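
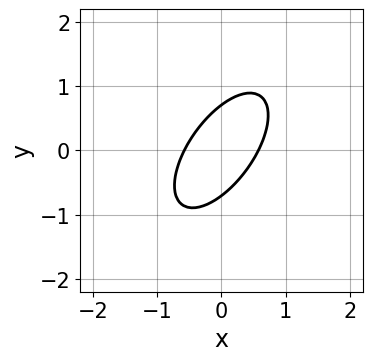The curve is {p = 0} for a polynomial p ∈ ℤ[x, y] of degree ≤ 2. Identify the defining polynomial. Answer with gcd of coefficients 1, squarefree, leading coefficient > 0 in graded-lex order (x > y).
3*x^2 - 3*x*y + 2*y^2 - 1

The degree is 2 — a generic line meets the curve in up to 2 points.
The integer polynomial consistent with all of this is the stated p.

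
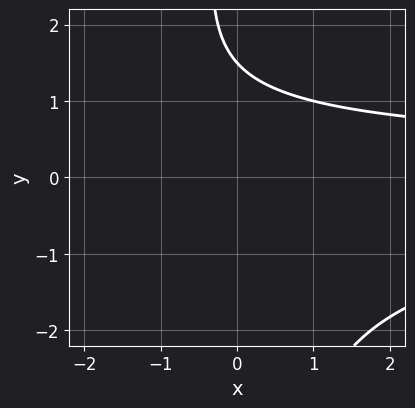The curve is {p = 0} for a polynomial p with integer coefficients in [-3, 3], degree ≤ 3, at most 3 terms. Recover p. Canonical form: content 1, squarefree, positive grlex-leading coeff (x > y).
x*y^2 + 2*y - 3

(a) The degree is 3 — a generic line meets the curve in up to 3 points.
(b) From the axis intercepts and sections: no x-intercept at any integer in the box.
(c) Fitting integer coefficients to these (and the overall shape) gives p.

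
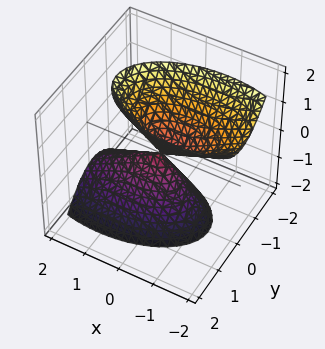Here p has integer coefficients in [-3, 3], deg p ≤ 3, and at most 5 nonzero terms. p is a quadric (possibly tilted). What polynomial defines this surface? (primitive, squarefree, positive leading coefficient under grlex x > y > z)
x^2 + x*z + 3*y^2 - z^2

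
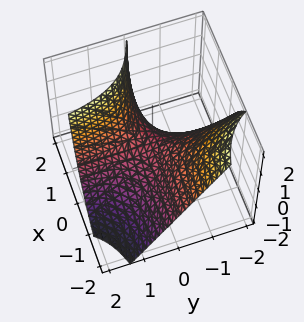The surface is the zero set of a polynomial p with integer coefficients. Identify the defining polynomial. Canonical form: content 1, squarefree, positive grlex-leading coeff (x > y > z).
3*x*y + x*z - 2*z

(a) deg p = 2.
(b) Checking where it meets the axes: the visible y-axis segment lies entirely on the surface; every point of the x-axis in the box is on the surface.
(c) Together with the visible shape, these determine p as stated.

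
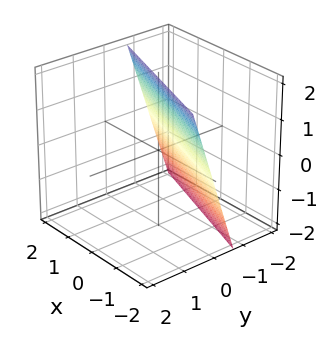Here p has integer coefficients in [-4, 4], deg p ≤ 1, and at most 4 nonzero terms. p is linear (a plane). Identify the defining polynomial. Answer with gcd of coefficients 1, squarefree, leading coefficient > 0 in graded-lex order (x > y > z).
x + 3*y - z + 2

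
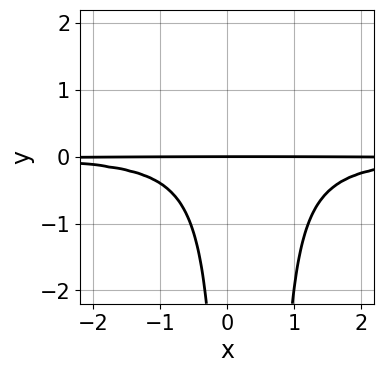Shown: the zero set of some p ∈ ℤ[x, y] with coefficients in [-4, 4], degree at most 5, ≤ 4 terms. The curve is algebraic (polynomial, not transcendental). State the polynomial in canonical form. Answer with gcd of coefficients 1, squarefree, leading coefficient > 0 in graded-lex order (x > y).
3*x^2*y^2 - 2*x*y^2 + 2*y

First, the degree is 4 — the shape is more complex than any degree-3 curve.
Then, from the visible intercepts: one y-axis crossing is at y = 0; every point of the x-axis in the box is on the curve.
Finally, solving for integer coefficients yields p as stated.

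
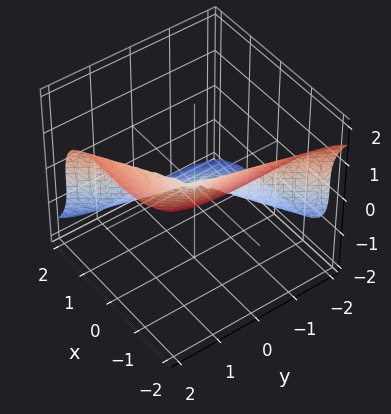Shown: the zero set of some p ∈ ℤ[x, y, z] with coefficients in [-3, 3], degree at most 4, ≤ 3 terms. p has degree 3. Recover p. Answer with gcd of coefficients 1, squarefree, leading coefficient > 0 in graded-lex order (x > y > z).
First, the degree is 3 — a generic line meets the surface in up to 3 points.
Next, observable constraints: it crosses the y-axis at the gridline y = 0; one z-axis crossing is at z = 0; it crosses the x-axis at the gridline x = 0.
Finally, these observations pin down the coefficients.

2*x^3 - y^3 + 3*z^3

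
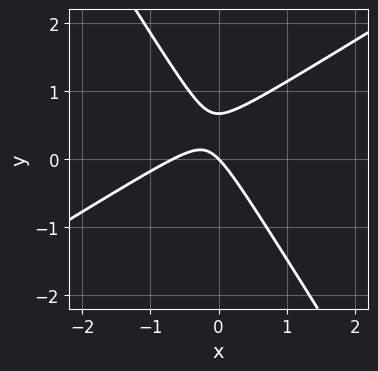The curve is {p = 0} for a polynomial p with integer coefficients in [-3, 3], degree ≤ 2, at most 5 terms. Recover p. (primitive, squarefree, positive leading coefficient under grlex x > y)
3*x^2 - 3*x*y - 3*y^2 + 2*x + 2*y

(a) Degree: the shape is more complex than any degree-1 curve, so deg p = 2.
(b) Against the integer gridlines: it meets the y-axis at y = 0 (among the integer gridlines); it meets the x-axis at x = 0 (among the integer gridlines).
(c) Assembling these constraints gives the stated polynomial.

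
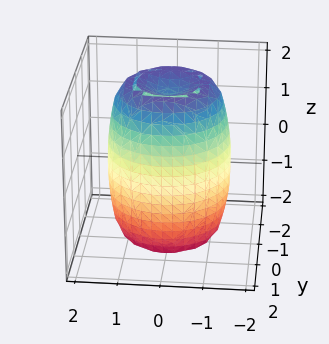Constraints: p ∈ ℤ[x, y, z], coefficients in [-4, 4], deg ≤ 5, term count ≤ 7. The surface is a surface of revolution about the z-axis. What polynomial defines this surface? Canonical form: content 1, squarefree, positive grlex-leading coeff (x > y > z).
2*x^4 + 4*x^2*y^2 + 2*y^4 - 3*x^2 - 3*y^2 + z^2 - 3

1. deg p = 4.
2. By symmetry, every cross-section ⟂ z is a circle, so x, y appear only via x² + y².
3. From the visible intercepts: a circular section at z = 0 has radius between 1 and 2.
4. Putting this together gives p.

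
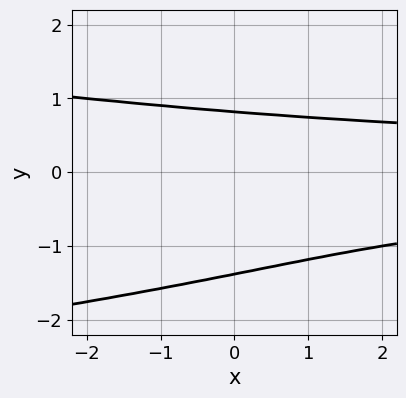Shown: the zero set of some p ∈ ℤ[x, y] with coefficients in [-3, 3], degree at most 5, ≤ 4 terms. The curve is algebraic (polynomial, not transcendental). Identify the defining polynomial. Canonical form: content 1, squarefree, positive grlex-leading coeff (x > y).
2*y^4 + x*y^2 + 2*y^3 - 2

(a) Degree: a generic line meets the curve in up to 4 points, so deg p = 4.
(b) From the visible intercepts: it misses every integer gridline on the x-axis.
(c) Fitting integer coefficients to these (and the overall shape) gives p.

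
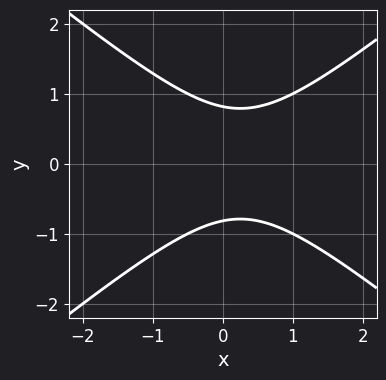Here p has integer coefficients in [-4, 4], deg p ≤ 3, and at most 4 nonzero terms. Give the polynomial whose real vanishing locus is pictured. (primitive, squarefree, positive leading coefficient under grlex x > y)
Degree: the shape is more complex than any degree-1 curve, so deg p = 2.
Symmetries: it's symmetric under y → −y, forcing even powers of y.
Reading off the gridlines: no x-intercept at any integer in the box.
Fitting integer coefficients to these (and the overall shape) gives p.

2*x^2 - 3*y^2 - x + 2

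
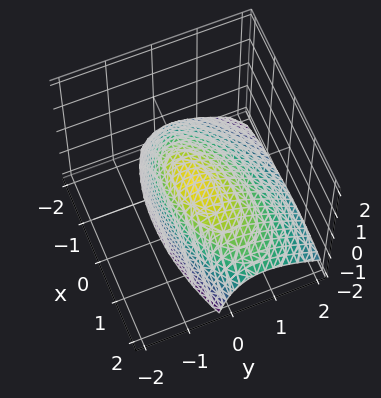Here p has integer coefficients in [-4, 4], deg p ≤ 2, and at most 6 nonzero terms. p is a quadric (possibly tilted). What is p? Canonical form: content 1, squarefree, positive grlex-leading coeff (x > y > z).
(a) The degree is 2 — a generic line meets the surface in up to 2 points.
(b) From the axis intercepts and sections: it crosses the z-axis at the gridline z = 0; it crosses the y-axis at the gridline y = 0; it meets the x-axis at x = 0 (among the integer gridlines).
(c) Together with the visible shape, these determine p as stated.

x^2 - x*y + 3*y^2 + 3*y*z + 3*z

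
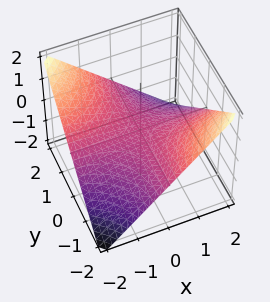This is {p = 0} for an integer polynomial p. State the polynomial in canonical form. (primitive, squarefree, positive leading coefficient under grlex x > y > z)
x*y + 2*z

(a) The degree is 2 — a saddle surface; a quadric.
(b) From the visible intercepts: it crosses the z-axis at the gridline z = 0; the visible x-axis segment lies entirely on the surface.
(c) Matching integer coefficients to the picture gives p.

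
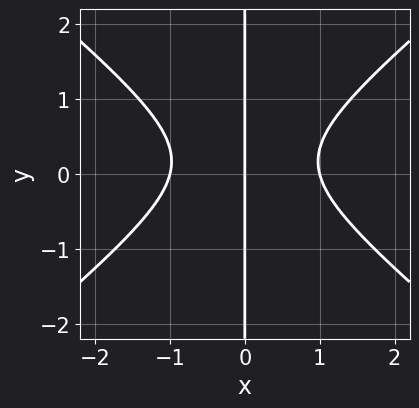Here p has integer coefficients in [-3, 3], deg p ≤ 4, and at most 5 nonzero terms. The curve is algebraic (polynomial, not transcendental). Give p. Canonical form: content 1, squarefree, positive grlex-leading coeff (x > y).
First, deg p = 3. The shape is more complex than any degree-2 curve.
Then, from the visible intercepts: the x-axis gridline crossings are at x ∈ {-1, 0, 1}; every point of the y-axis in the box is on the curve.
Finally, the integer polynomial consistent with all of this is the stated p.

2*x^3 - 3*x*y^2 + x*y - 2*x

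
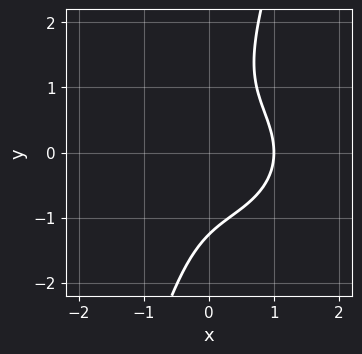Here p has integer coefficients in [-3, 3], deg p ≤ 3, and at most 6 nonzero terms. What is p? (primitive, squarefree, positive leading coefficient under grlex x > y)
(a) deg p = 3. The shape is more complex than any degree-2 curve.
(b) From the axis intercepts and sections: it crosses the x-axis at the gridline x = 1.
(c) Solving for integer coefficients yields p as stated.

2*x^3 + 3*x*y^2 - y^3 - 2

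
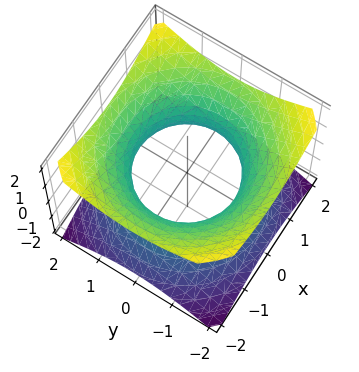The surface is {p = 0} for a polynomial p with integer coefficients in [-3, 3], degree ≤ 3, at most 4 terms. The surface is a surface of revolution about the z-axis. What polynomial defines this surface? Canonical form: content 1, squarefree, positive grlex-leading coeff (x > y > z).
The degree is 2 — a generic line meets the surface in up to 2 points.
Symmetries: every cross-section ⟂ z is a circle, so x, y appear only via x² + y².
Reading off the gridlines: a circular section at z = 0 has radius between 1 and 2; no z-intercept at any integer in the box.
Assembling these constraints gives the stated polynomial.

2*x^2 + 2*y^2 - 3*z^2 - 3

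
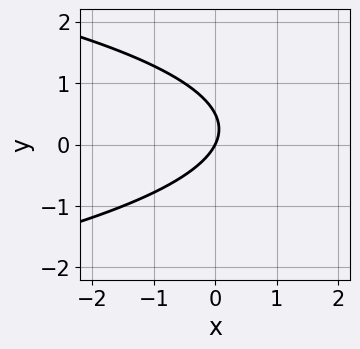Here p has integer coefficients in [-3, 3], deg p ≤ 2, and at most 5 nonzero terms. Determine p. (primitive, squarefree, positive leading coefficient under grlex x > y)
(a) deg p = 2.
(b) From the axis intercepts and sections: one y-axis crossing is at y = 0; it meets the x-axis at x = 0 (among the integer gridlines).
(c) Fitting integer coefficients to these (and the overall shape) gives p.

2*y^2 + 2*x - y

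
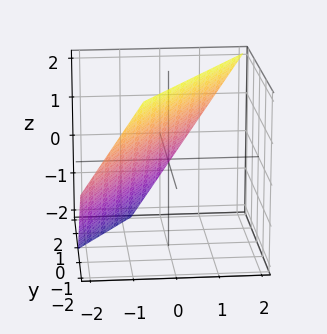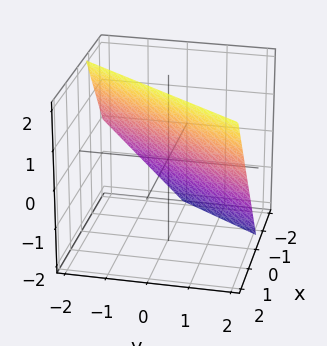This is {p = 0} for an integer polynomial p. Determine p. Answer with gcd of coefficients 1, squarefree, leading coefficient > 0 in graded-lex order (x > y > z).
3*x - 2*y - 2*z + 2

(a) Degree: every cross-section is a straight line — this is a plane, so deg p = 1.
(b) Observable constraints: it meets the y-axis at y = 1 (among the integer gridlines); it crosses the z-axis at the gridline z = 1.
(c) Matching integer coefficients to the picture gives p.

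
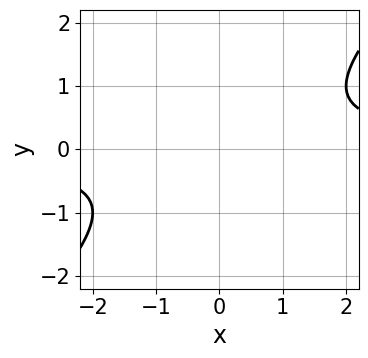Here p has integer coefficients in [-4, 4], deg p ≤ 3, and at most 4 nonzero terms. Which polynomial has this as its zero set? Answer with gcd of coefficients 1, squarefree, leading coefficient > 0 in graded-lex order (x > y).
x*y - y^2 - 1

Degree: the shape is more complex than any degree-1 curve, so deg p = 2.
Reading off the gridlines: no x-intercept at any integer in the box; it misses every integer gridline on the y-axis.
Putting this together gives p.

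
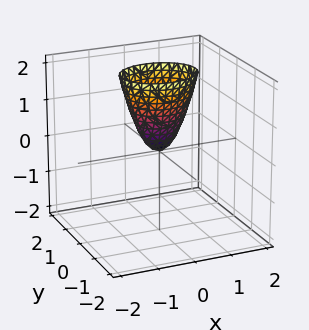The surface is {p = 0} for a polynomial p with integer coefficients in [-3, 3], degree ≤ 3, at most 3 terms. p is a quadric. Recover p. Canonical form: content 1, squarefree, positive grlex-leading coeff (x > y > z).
First, the degree is 2 — a paraboloid; a quadric.
Then, symmetries: mirror symmetry y ↦ −y ⇒ only even powers of y; it's symmetric under x → −x, forcing even powers of x.
Then, against the integer gridlines: it meets the z-axis at z = 0 (among the integer gridlines); one x-axis crossing is at x = 0; one y-axis crossing is at y = 0.
Finally, together with the visible shape, these determine p as stated.

2*x^2 + 3*y^2 - z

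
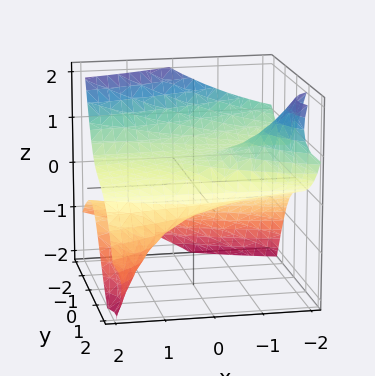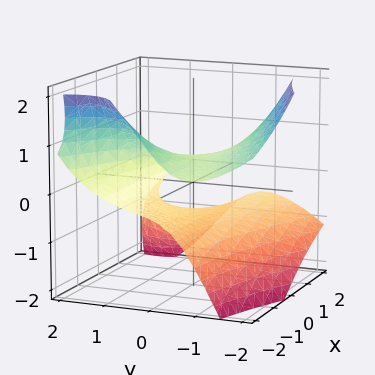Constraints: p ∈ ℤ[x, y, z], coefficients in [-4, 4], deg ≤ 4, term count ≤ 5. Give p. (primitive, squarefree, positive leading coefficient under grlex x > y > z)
First, the degree is 3 — no degree-2 surface has this shape.
Then, against the integer gridlines: it misses every integer gridline on the x-axis; one y-axis crossing is at y = 1.
Finally, putting this together gives p.

2*x*y*z + y^3 + x*z + 3*z^2 - 1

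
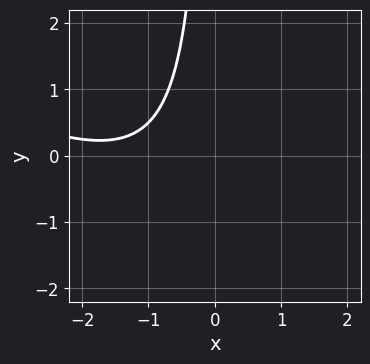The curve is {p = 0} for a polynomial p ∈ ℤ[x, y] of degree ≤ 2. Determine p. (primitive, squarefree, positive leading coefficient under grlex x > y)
x^2 + 2*x*y + 3*x + 3

1. Degree: a generic line meets the curve in up to 2 points, so deg p = 2.
2. Checking where it meets the axes: it misses every integer gridline on the x-axis; it misses every integer gridline on the y-axis.
3. Solving for integer coefficients yields p as stated.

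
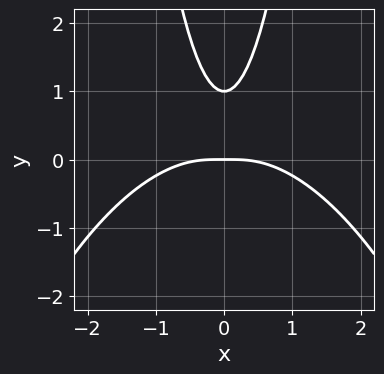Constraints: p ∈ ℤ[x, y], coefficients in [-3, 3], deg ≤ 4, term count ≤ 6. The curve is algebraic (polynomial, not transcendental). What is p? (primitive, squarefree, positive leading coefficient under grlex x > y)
x^4 + 3*x^2*y - y^2 + y

1. deg p = 4. No degree-3 curve has this shape.
2. Symmetries: the x ↦ −x reflection is a symmetry, so x appears only in even powers.
3. Observable constraints: it meets the x-axis at x = 0 (among the integer gridlines); the y-axis gridline crossings are at y ∈ {0, 1}.
4. These observations pin down the coefficients.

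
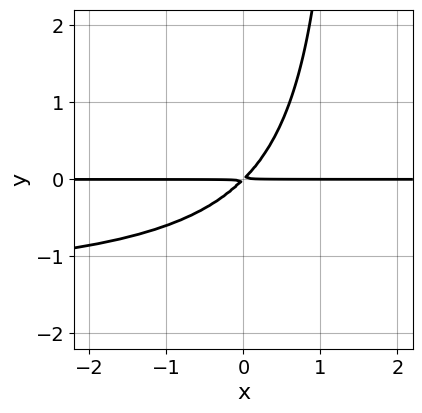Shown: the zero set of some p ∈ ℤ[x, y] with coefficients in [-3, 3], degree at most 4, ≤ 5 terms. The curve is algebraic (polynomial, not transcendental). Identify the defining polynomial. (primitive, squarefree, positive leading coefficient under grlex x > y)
The degree is 3 — the shape is more complex than any degree-2 curve.
Reading off the gridlines: the visible x-axis segment lies entirely on the curve.
These observations pin down the coefficients.

2*x*y^2 + 3*x*y - 3*y^2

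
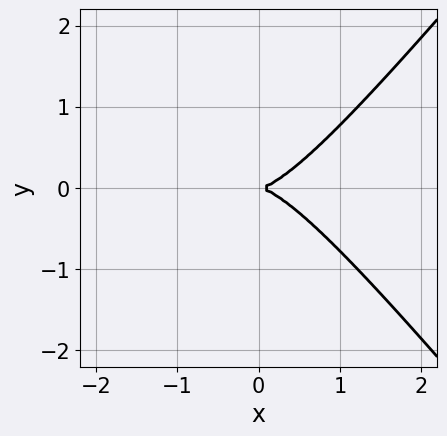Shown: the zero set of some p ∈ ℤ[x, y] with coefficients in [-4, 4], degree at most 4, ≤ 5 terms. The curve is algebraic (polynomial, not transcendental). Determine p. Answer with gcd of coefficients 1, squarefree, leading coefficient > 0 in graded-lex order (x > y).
3*x^3 - 2*x*y^2 - 3*y^2

(a) Degree: no degree-2 curve has this shape, so deg p = 3.
(b) Symmetries: it's symmetric under y → −y, forcing even powers of y.
(c) From the axis intercepts and sections: it meets the x-axis at x = 0 (among the integer gridlines); one y-axis crossing is at y = 0.
(d) Fitting integer coefficients to these (and the overall shape) gives p.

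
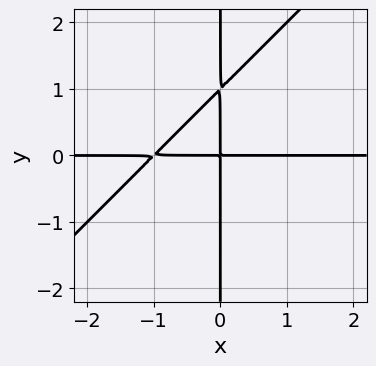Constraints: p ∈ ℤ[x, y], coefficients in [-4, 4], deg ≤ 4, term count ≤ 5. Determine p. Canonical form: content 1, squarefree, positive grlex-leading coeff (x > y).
The degree is 3 — no degree-2 curve has this shape.
Observable constraints: the visible x-axis segment lies entirely on the curve; the visible y-axis segment lies entirely on the curve.
Matching integer coefficients to the picture gives p.

x^2*y - x*y^2 + x*y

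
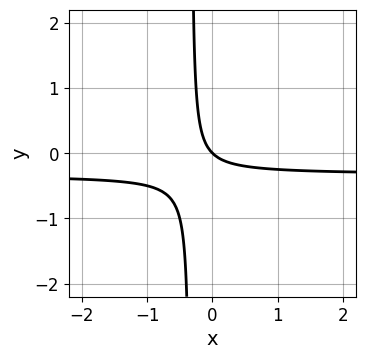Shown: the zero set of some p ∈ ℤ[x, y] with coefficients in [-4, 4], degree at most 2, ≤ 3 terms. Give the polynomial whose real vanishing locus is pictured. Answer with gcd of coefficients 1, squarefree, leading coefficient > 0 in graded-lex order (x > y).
3*x*y + x + y

(a) deg p = 2. No degree-1 curve has this shape.
(b) Observable constraints: one x-axis crossing is at x = 0; one y-axis crossing is at y = 0.
(c) Solving for integer coefficients yields p as stated.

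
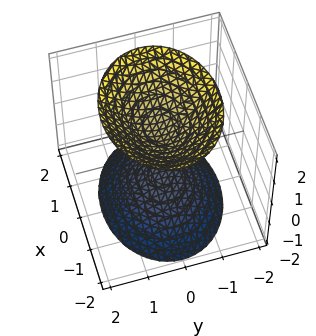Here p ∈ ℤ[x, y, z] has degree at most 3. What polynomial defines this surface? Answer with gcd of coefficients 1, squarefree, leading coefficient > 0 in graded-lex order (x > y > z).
2*x^2 + 3*y^2 - 2*z^2 + 2

(a) There are 2 components. They look like related sheets of one shape, so recover p as a whole.
(b) Degree: two separate bowl-shaped sheets opening away from each other; a quadric, so deg p = 2.
(c) Symmetries: mirror symmetry z ↦ −z ⇒ only even powers of z; it's symmetric under x → −x, forcing even powers of x; mirror symmetry y ↦ −y ⇒ only even powers of y.
(d) Against the integer gridlines: the surface avoids every integer y-axis point in the box; the surface avoids every integer x-axis point in the box; among the integer gridlines, it crosses the z-axis at z ∈ {-1, 1}.
(e) The integer polynomial consistent with all of this is the stated p.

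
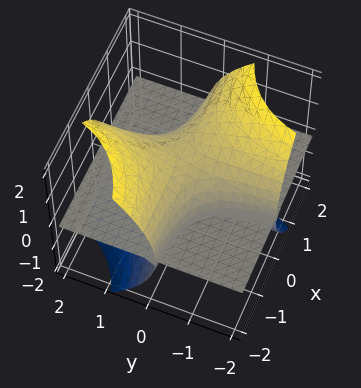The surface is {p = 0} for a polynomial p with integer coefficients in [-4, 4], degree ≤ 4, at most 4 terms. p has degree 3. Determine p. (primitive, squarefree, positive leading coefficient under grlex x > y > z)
1. I count 2 distinct pieces.
2. The degree is 3 — the shape is more complex than any degree-2 surface.
3. From the axis intercepts and sections: every point of the y-axis in the box is on the surface; the visible x-axis segment lies entirely on the surface.
4. Solving for integer coefficients yields p as stated.

2*x*y*z + z^3 - z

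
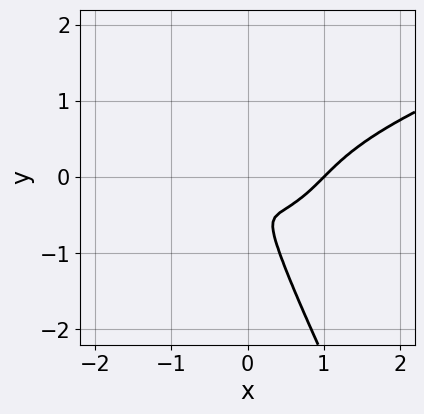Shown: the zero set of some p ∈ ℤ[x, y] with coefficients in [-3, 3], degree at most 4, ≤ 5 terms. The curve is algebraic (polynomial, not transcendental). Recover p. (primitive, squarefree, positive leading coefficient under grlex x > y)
1. The degree is 4 — a generic line meets the curve in up to 4 points.
2. Reading off the gridlines: it crosses the x-axis at the gridline x = 1.
3. These observations pin down the coefficients.

2*x*y^3 + y^4 - 2*x^3 + 2*x^2*y + 2*x^2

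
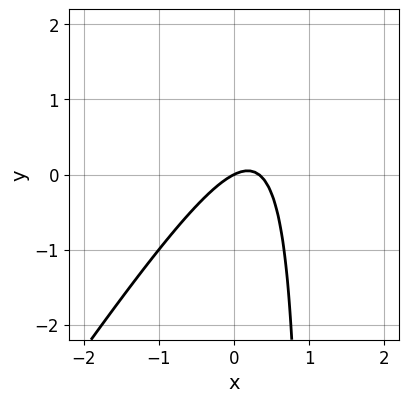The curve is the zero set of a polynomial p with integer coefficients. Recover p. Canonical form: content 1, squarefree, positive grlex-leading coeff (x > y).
deg p = 2.
Checking where it meets the axes: it meets the y-axis at y = 0 (among the integer gridlines); one x-axis crossing is at x = 0.
These observations pin down the coefficients.

3*x^2 - 2*x*y - x + 2*y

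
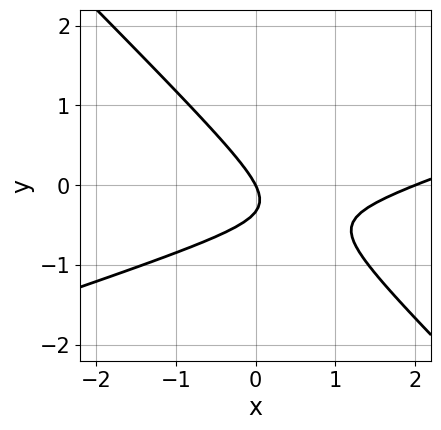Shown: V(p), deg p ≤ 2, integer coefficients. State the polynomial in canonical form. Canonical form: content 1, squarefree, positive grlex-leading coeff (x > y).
x^2 - 2*x*y - 3*y^2 - 2*x - y

First, deg p = 2.
Next, from the axis intercepts and sections: among the integer gridlines, it crosses the x-axis at x ∈ {0, 2}; it crosses the y-axis at the gridline y = 0.
Finally, matching integer coefficients to the picture gives p.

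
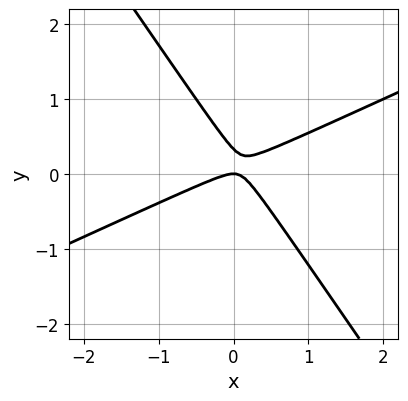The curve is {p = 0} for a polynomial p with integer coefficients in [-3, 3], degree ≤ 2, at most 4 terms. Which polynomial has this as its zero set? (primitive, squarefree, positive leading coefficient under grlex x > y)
2*x^2 - 3*x*y - 3*y^2 + y

1. deg p = 2. No degree-1 curve has this shape.
2. Checking where it meets the axes: one x-axis crossing is at x = 0; it crosses the y-axis at the gridline y = 0.
3. Putting this together gives p.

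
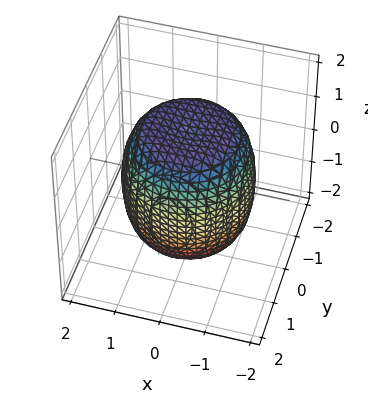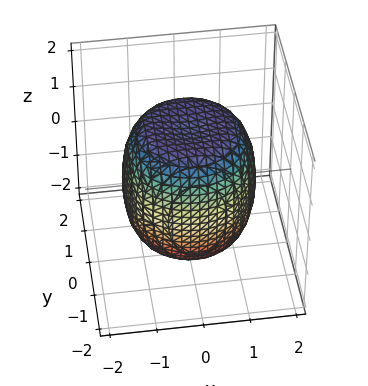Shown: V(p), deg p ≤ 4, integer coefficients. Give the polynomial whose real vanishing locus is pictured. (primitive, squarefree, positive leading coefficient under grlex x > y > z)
x^4 + 2*x^2*y^2 + y^4 - x^2 - y^2 + z^2 - 2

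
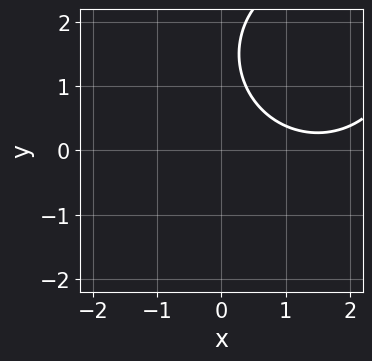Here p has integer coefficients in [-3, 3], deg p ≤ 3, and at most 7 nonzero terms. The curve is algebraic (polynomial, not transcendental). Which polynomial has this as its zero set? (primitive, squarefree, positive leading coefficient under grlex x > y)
x^2 + y^2 - 3*x - 3*y + 3

Degree: the shape is more complex than any degree-1 curve, so deg p = 2.
Reading off the gridlines: it misses every integer gridline on the x-axis; no y-intercept at any integer in the box.
Fitting integer coefficients to these (and the overall shape) gives p.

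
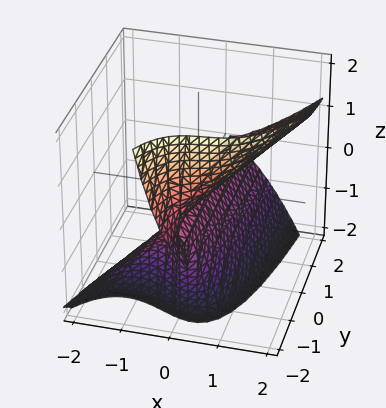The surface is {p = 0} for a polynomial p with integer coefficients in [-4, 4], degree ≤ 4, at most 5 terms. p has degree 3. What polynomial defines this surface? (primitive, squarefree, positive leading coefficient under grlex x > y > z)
Degree: the shape is more complex than any degree-2 surface, so deg p = 3.
Reading off the gridlines: every point of the y-axis in the box is on the surface; it crosses the z-axis at the gridline z = 0; one x-axis crossing is at x = 0.
These observations pin down the coefficients.

3*x^3 - 2*x^2*z - x*y*z - 2*y*z^2 - 3*z^2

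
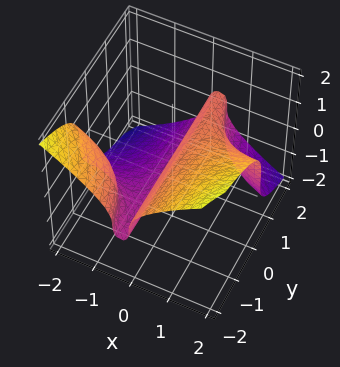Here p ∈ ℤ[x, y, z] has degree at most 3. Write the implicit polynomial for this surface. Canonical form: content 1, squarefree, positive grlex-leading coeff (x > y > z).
x^2*y + z^3 - x

(a) deg p = 3. The shape is more complex than any degree-2 surface.
(b) Against the integer gridlines: one x-axis crossing is at x = 0; it crosses the z-axis at the gridline z = 0; every point of the y-axis in the box is on the surface.
(c) Fitting integer coefficients to these (and the overall shape) gives p.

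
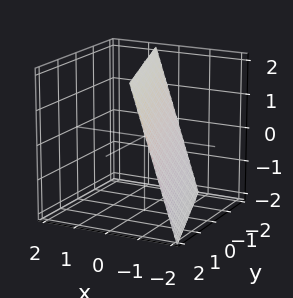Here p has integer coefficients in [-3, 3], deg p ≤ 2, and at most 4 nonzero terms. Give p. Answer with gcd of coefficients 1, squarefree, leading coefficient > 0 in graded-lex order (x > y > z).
3*x + y - z + 2

1. Degree: every cross-section is a straight line — this is a plane, so deg p = 1.
2. Checking where it meets the axes: it crosses the z-axis at the gridline z = 2; it crosses the y-axis at the gridline y = -2.
3. Putting this together gives p.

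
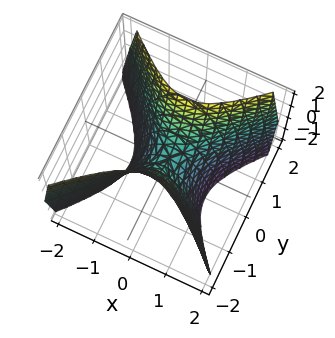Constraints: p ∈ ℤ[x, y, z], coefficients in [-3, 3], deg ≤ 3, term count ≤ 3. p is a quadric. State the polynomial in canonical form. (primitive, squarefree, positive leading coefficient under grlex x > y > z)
2*x^2 - 2*y^2 + z

First, degree: a saddle surface; a quadric, so deg p = 2.
Then, symmetries: mirror symmetry x ↦ −x ⇒ only even powers of x; it's symmetric under y → −y, forcing even powers of y.
Next, observable constraints: it meets the z-axis at z = 0 (among the integer gridlines); it crosses the y-axis at the gridline y = 0; it crosses the x-axis at the gridline x = 0.
Finally, the integer polynomial consistent with all of this is the stated p.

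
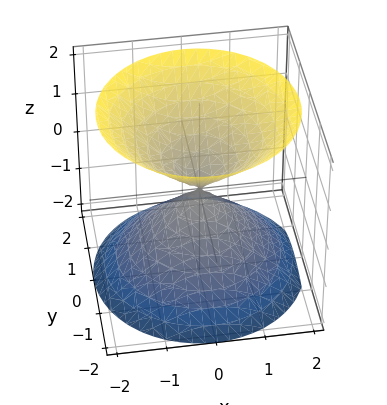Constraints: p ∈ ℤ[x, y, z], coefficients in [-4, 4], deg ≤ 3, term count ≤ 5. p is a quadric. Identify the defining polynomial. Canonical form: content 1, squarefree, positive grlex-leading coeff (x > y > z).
1. I count 2 distinct pieces. They look like related sheets of one shape, so recover p as a whole.
2. The degree is 2 — two nappes meeting at a single point; a quadric.
3. Symmetries: every cross-section ⟂ z is a circle, so x, y appear only via x² + y²; the z ↦ −z reflection is a symmetry, so z appears only in even powers.
4. Checking where it meets the axes: one z-axis crossing is at z = 0; one y-axis crossing is at y = 0; a circular section at z = -1 has radius exactly 1.
5. Assembling these constraints gives the stated polynomial.

x^2 + y^2 - z^2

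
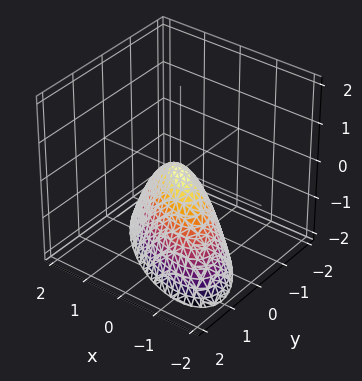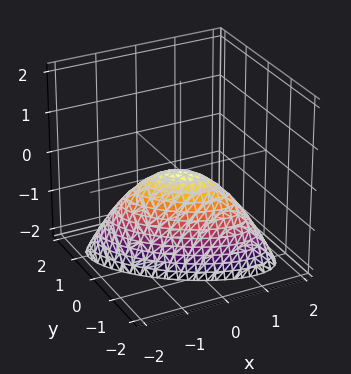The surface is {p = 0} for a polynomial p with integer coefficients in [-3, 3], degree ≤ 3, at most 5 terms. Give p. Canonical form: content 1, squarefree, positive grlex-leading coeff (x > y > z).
1. Degree: the shape is more complex than any degree-1 surface, so deg p = 2.
2. From the visible intercepts: it meets the x-axis at x = 0 (among the integer gridlines); it crosses the y-axis at the gridline y = 0; one z-axis crossing is at z = 0.
3. Fitting integer coefficients to these (and the overall shape) gives p.

2*x^2 + 3*x*y + 3*y^2 + 2*z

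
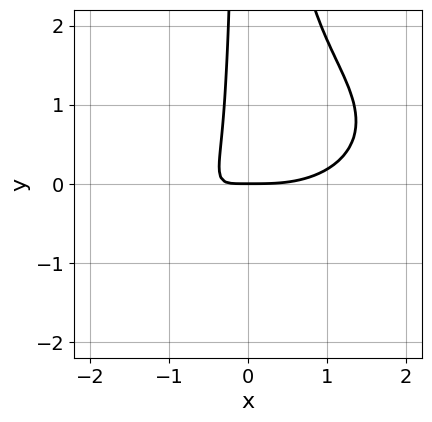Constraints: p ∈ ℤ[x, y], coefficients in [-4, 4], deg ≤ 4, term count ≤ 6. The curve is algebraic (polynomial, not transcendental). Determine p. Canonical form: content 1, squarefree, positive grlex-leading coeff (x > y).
x^4 + 3*x^2*y^2 - 2*x^2*y - 3*x*y - y

The degree is 4 — no degree-3 curve has this shape.
Checking where it meets the axes: it meets the y-axis at y = 0 (among the integer gridlines); one x-axis crossing is at x = 0.
Together with the visible shape, these determine p as stated.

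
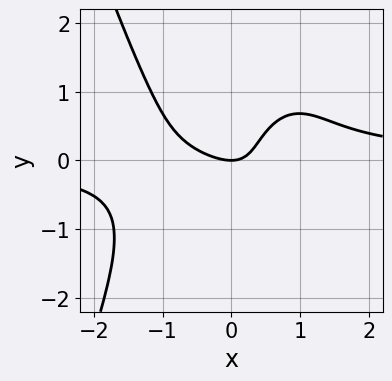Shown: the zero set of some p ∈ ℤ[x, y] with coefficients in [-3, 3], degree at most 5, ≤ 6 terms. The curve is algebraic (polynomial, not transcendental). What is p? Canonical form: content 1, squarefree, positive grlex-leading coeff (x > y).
First, deg p = 4.
Next, from the visible intercepts: one x-axis crossing is at x = 0; it meets the y-axis at y = 0 (among the integer gridlines).
Finally, the integer polynomial consistent with all of this is the stated p.

3*x^3*y + 2*y^3 - 2*x^2 - 3*x*y + 2*y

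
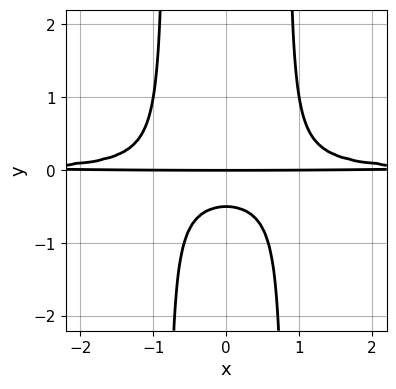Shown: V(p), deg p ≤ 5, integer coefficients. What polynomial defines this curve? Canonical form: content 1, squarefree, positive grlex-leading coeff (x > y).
3*x^2*y^2 - 2*y^2 - y

Degree: a generic line meets the curve in up to 4 points, so deg p = 4.
Symmetries: it's symmetric under x → −x, forcing even powers of x.
Against the integer gridlines: every point of the x-axis in the box is on the curve; it crosses the y-axis at the gridline y = 0.
Fitting integer coefficients to these (and the overall shape) gives p.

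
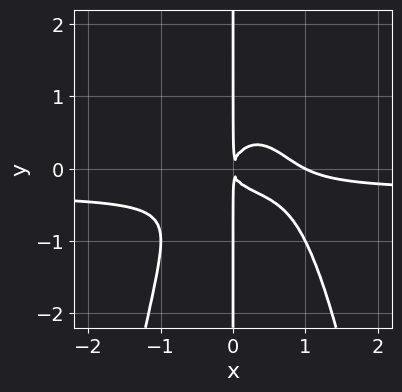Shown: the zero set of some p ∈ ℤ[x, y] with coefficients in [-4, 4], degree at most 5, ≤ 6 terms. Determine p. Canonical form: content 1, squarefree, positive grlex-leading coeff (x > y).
3*x^3*y + x^3 - x^2*y + 2*x*y^2 - x^2

The degree is 4 — the shape is more complex than any degree-3 curve.
Observable constraints: the visible y-axis segment lies entirely on the curve; it crosses the x-axis at the gridline x = 1.
Matching integer coefficients to the picture gives p.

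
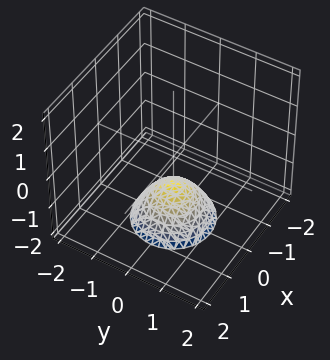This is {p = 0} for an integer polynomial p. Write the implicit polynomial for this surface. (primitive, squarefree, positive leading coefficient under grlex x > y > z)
x^2 + y^2 + z + 1

(a) Degree: a generic line meets the surface in up to 2 points, so deg p = 2.
(b) Symmetries: rotational symmetry about the z-axis ⇒ p depends on x, y only through x² + y².
(c) Observable constraints: the surface avoids every integer y-axis point in the box; a circular section at z = -2 has radius exactly 1.
(d) The integer polynomial consistent with all of this is the stated p.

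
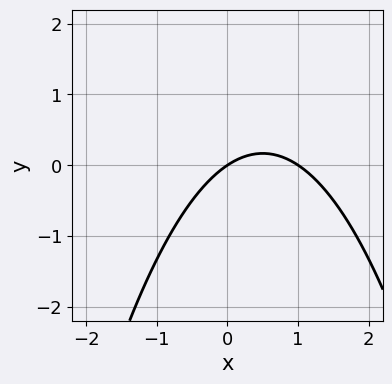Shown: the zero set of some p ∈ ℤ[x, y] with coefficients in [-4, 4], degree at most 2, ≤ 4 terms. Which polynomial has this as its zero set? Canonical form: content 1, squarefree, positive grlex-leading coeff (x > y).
2*x^2 - 2*x + 3*y

First, deg p = 2. No degree-1 curve has this shape.
Next, reading off the gridlines: one y-axis crossing is at y = 0; the x-axis gridline crossings are at x ∈ {0, 1}.
Finally, putting this together gives p.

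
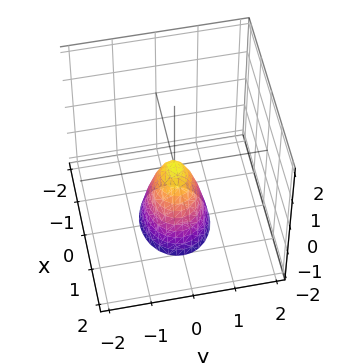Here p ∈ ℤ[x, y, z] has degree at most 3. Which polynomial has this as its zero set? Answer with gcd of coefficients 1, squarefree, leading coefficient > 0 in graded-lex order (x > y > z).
2*x^2 + 3*y^2 + z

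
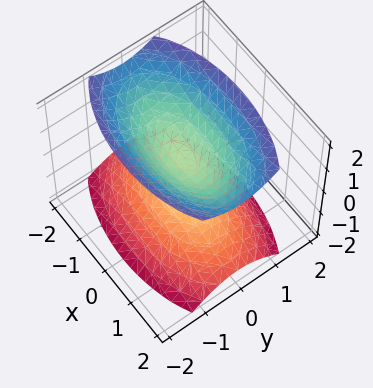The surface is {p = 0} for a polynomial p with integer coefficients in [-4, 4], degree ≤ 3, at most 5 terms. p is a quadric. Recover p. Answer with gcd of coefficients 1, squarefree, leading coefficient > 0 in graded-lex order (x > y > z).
x^2 + 3*y^2 - 2*z^2 + 1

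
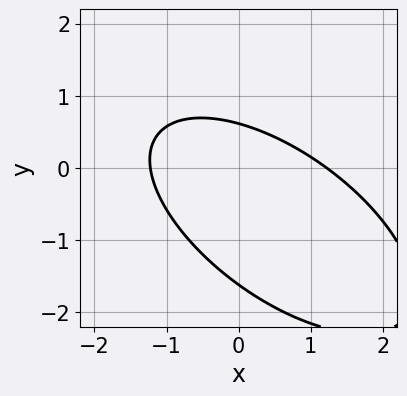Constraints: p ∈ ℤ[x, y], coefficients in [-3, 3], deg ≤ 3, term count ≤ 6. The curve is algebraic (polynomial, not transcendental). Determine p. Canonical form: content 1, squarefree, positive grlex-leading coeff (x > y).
(a) deg p = 2.
(b) Solving for integer coefficients yields p as stated.

2*x^2 + 3*x*y + 3*y^2 + 3*y - 3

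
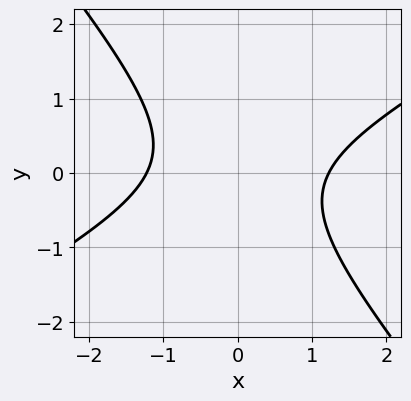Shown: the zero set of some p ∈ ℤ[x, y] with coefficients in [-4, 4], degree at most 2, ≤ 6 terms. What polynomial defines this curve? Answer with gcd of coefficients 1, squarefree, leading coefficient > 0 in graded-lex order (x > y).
2*x^2 - 2*x*y - 3*y^2 - 3

deg p = 2. A generic line meets the curve in up to 2 points.
Observable constraints: no y-intercept at any integer in the box.
Putting this together gives p.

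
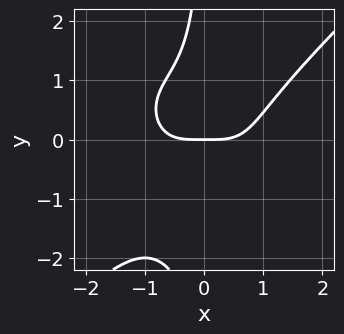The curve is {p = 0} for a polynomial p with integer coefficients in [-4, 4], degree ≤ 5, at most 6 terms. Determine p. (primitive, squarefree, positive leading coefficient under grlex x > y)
Degree: no degree-3 curve has this shape, so deg p = 4.
Observable constraints: it meets the y-axis at y = 0 (among the integer gridlines); one x-axis crossing is at x = 0.
The integer polynomial consistent with all of this is the stated p.

2*x^4 - 2*x*y^3 - 2*x*y^2 - 3*y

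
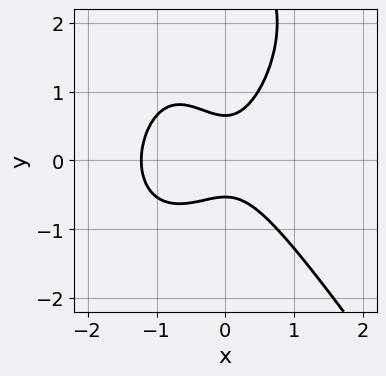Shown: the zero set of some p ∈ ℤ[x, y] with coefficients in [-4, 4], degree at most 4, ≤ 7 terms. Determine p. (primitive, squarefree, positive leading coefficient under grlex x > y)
3*x^3 + y^3 + 3*x^2 - 3*y^2 + 1

The degree is 3 — the shape is more complex than any degree-2 curve.
Solving for integer coefficients yields p as stated.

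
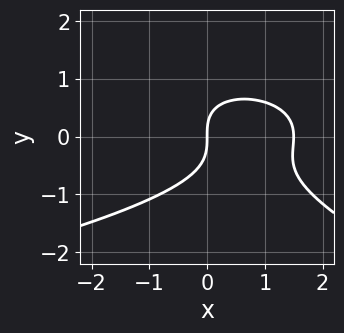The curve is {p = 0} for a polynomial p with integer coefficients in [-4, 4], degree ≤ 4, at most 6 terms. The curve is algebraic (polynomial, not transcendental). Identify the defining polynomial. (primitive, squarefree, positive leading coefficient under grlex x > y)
x*y^2 + 3*y^3 + 2*x^2 - 3*x

The degree is 3 — no degree-2 curve has this shape.
Against the integer gridlines: it crosses the x-axis at the gridline x = 0; it crosses the y-axis at the gridline y = 0.
Putting this together gives p.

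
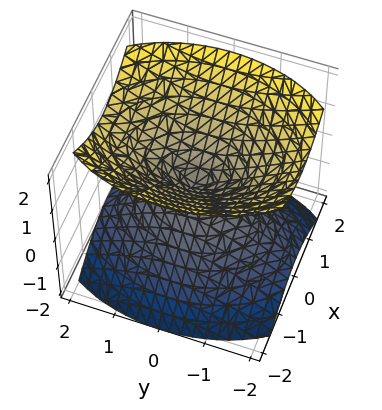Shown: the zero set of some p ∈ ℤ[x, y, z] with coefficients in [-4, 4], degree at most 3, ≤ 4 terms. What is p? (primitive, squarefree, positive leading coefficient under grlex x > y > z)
2*x^2 + y^2 - 2*z^2

1. The picture has 2 separate pieces. Treating them together as one polynomial.
2. deg p = 2. A double cone through the origin; a quadric.
3. Symmetries: mirror symmetry z ↦ −z ⇒ only even powers of z; mirror symmetry y ↦ −y ⇒ only even powers of y; it's symmetric under x → −x, forcing even powers of x.
4. Checking where it meets the axes: one y-axis crossing is at y = 0; it meets the x-axis at x = 0 (among the integer gridlines); one z-axis crossing is at z = 0.
5. These observations pin down the coefficients.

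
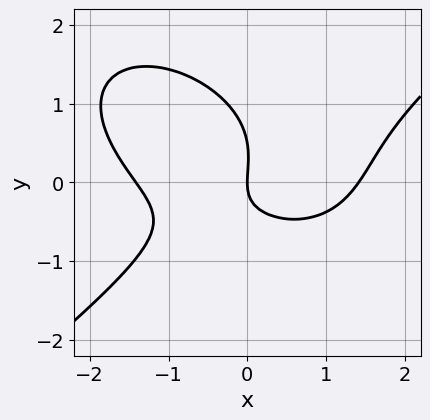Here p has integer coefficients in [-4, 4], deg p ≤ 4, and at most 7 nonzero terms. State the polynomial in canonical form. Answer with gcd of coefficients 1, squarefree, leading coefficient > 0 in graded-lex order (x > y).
x^3 - 2*y^3 - 2*x*y + y^2 - 2*x

(a) The degree is 3 — the shape is more complex than any degree-2 curve.
(b) From the visible intercepts: one y-axis crossing is at y = 0; one x-axis crossing is at x = 0.
(c) Fitting integer coefficients to these (and the overall shape) gives p.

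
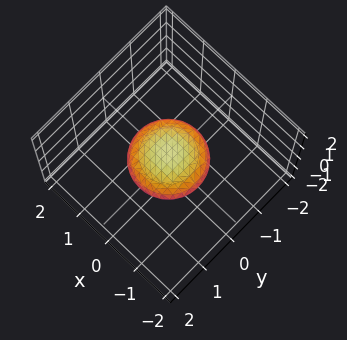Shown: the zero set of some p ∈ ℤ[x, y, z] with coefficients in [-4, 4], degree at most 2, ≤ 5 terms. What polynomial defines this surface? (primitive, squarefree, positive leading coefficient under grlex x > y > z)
First, deg p = 2. A closed, bounded, convex surface; a quadric.
Then, by symmetry, the z-axis is an axis of rotation, so x and y enter only as x² + y²; the z ↦ −z reflection is a symmetry, so z appears only in even powers.
Next, from the visible intercepts: the x-axis gridline crossings are at x ∈ {-1, 1}; the y-axis gridline crossings are at y ∈ {-1, 1}; a circular section at z = 0 has radius exactly 1.
Finally, together with the visible shape, these determine p as stated.

x^2 + y^2 + 3*z^2 - 1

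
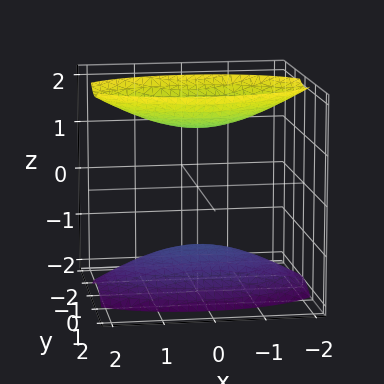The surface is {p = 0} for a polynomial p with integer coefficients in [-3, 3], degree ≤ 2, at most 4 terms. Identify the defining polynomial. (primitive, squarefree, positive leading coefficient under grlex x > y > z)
x^2 + 3*y^2 - 2*z^2 + 3

First, there are 2 components. Treating them together as one polynomial.
Then, degree: two sheets facing apart; a quadric, so deg p = 2.
Then, symmetries: it's symmetric under y → −y, forcing even powers of y; it's symmetric under z → −z, forcing even powers of z; it's symmetric under x → −x, forcing even powers of x.
Then, from the axis intercepts and sections: no x-intercept at any integer in the box; it misses every integer gridline on the y-axis.
Finally, solving for integer coefficients yields p as stated.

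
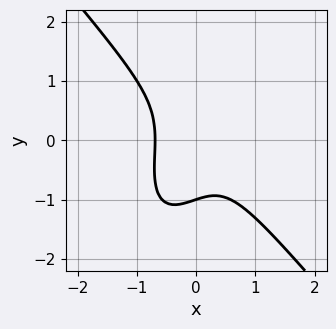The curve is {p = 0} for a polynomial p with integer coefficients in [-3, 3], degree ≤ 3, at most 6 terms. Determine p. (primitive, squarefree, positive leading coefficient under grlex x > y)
(a) The degree is 3 — a generic line meets the curve in up to 3 points.
(b) From the visible intercepts: one y-axis crossing is at y = -1.
(c) The integer polynomial consistent with all of this is the stated p.

3*x^3 - x*y^2 + y^3 + 1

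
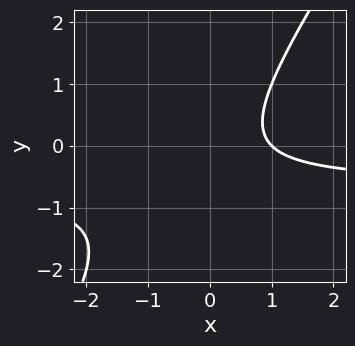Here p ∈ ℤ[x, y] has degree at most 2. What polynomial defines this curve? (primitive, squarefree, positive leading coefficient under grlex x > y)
3*x*y - 2*y^2 + 2*x - y - 2

1. deg p = 2.
2. From the visible intercepts: it misses every integer gridline on the y-axis; one x-axis crossing is at x = 1.
3. Together with the visible shape, these determine p as stated.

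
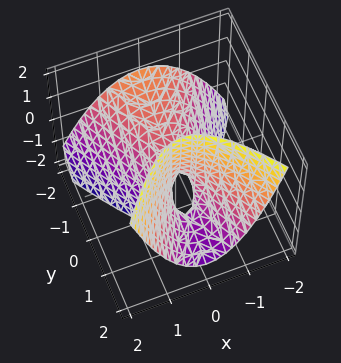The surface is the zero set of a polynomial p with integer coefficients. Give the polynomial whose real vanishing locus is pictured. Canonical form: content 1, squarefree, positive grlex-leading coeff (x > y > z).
3*x^2 - y^2 - 2*y*z + z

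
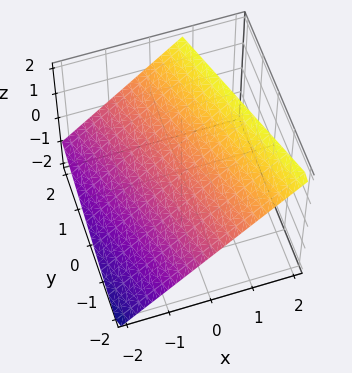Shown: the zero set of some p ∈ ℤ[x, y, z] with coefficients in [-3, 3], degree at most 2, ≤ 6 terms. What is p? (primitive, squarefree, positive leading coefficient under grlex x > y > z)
First, deg p = 1.
Then, checking where it meets the axes: it meets the y-axis at y = -2 (among the integer gridlines).
Finally, matching integer coefficients to the picture gives p.

3*x + y - 3*z + 2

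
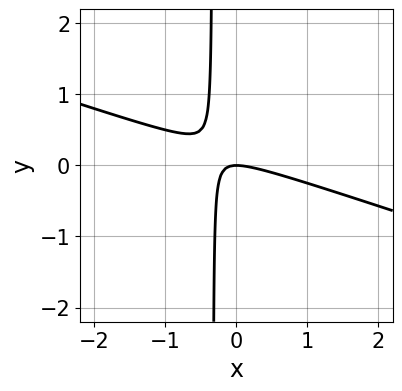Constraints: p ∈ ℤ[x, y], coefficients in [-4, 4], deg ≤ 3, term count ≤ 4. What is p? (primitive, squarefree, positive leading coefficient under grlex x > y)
First, deg p = 2. The shape is more complex than any degree-1 curve.
Then, against the integer gridlines: one y-axis crossing is at y = 0; it meets the x-axis at x = 0 (among the integer gridlines).
Finally, these observations pin down the coefficients.

x^2 + 3*x*y + y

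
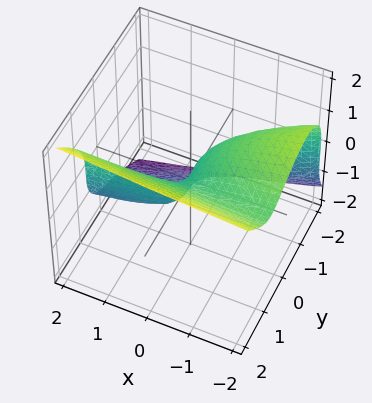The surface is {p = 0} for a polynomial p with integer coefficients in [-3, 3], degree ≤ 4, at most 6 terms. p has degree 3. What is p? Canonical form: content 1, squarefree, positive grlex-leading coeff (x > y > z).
(a) The degree is 3 — a generic line meets the surface in up to 3 points.
(b) Reading off the gridlines: it meets the y-axis at y = 0 (among the integer gridlines); it crosses the x-axis at the gridline x = 0; one z-axis crossing is at z = 0.
(c) Fitting integer coefficients to these (and the overall shape) gives p.

y^3 - z^3 + x*y - x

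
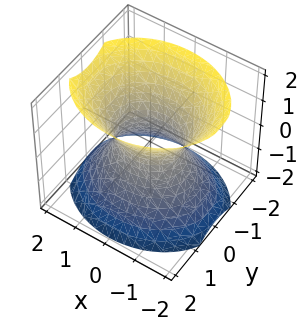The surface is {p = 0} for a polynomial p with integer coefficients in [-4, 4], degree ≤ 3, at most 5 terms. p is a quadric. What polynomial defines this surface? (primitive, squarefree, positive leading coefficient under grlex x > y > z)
2*x^2 + 3*y^2 - 2*z^2 - 2

(a) The degree is 2 — one connected sheet with a waist; a quadric.
(b) Symmetries: the x ↦ −x reflection is a symmetry, so x appears only in even powers; the y ↦ −y reflection is a symmetry, so y appears only in even powers; mirror symmetry z ↦ −z ⇒ only even powers of z.
(c) Observable constraints: the surface avoids every integer z-axis point in the box; among the integer gridlines, it crosses the x-axis at x ∈ {-1, 1}.
(d) Together with the visible shape, these determine p as stated.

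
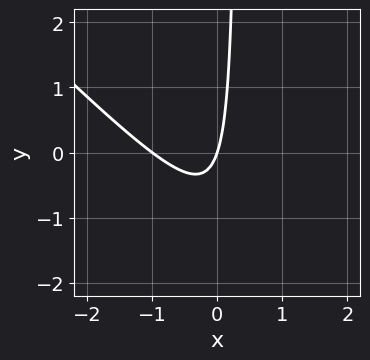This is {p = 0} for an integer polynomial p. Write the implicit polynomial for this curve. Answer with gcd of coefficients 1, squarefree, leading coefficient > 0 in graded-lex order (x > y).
First, the degree is 2 — the shape is more complex than any degree-1 curve.
Then, from the visible intercepts: it meets the y-axis at y = 0 (among the integer gridlines); the x-axis gridline crossings are at x ∈ {-1, 0}.
Finally, putting this together gives p.

3*x^2 + 3*x*y + 3*x - y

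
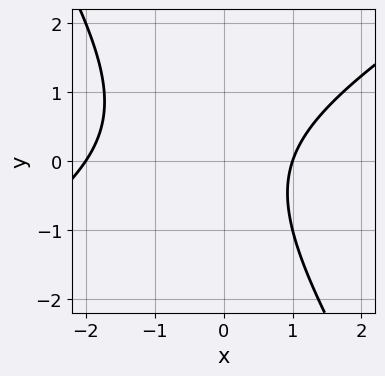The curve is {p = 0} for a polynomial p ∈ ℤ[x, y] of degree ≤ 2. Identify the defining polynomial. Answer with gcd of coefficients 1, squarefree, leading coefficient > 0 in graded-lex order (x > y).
(a) deg p = 2. No degree-1 curve has this shape.
(b) Reading off the gridlines: no y-intercept at any integer in the box; the x-axis gridline crossings are at x ∈ {-2, 1}.
(c) Putting this together gives p.

x^2 - x*y - y^2 + x - 2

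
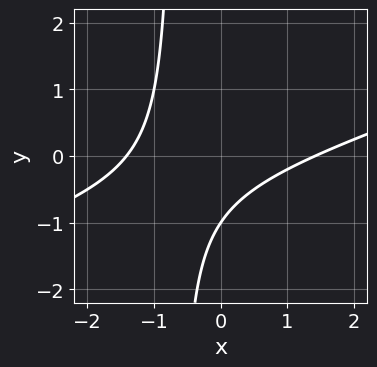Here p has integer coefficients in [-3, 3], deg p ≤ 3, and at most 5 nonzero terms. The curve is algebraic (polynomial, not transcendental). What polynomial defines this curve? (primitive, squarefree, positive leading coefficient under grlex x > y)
x^2 - 3*x*y - 2*y - 2

1. The degree is 2 — a generic line meets the curve in up to 2 points.
2. Against the integer gridlines: it meets the y-axis at y = -1 (among the integer gridlines).
3. Putting this together gives p.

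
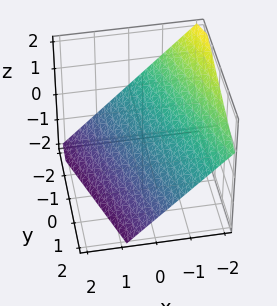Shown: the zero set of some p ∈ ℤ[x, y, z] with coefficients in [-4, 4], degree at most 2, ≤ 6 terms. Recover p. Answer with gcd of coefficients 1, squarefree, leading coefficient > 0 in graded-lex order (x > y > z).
3*x + y + 3*z + 2

First, degree: the surface is flat (a plane), so deg p = 1.
Then, against the integer gridlines: one y-axis crossing is at y = -2.
Finally, assembling these constraints gives the stated polynomial.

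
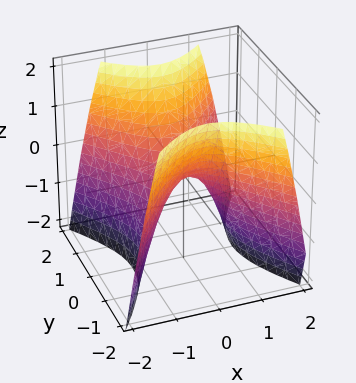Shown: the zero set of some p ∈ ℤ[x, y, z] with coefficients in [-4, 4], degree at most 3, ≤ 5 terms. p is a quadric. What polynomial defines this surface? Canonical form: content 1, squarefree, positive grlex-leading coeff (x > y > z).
(a) The degree is 2 — a saddle surface; a quadric.
(b) Symmetries: mirror symmetry x ↦ −x ⇒ only even powers of x; the y ↦ −y reflection is a symmetry, so y appears only in even powers.
(c) Reading off the gridlines: it meets the y-axis at y = 0 (among the integer gridlines); it meets the z-axis at z = 0 (among the integer gridlines).
(d) The integer polynomial consistent with all of this is the stated p.

3*x^2 - 2*y^2 + 2*z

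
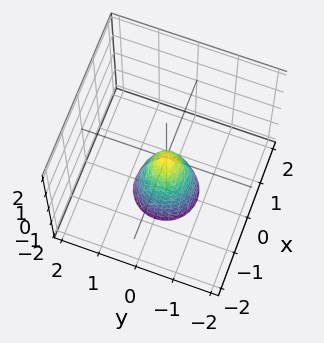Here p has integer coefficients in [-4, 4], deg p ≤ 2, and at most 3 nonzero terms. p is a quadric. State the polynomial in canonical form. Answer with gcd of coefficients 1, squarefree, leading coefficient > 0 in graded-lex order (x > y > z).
3*x^2 + 3*y^2 + z

deg p = 2. A single bowl opening along one axis; a quadric.
By symmetry, the surface is invariant under rotation about z: p = q(x² + y², z).
Observable constraints: it meets the x-axis at x = 0 (among the integer gridlines); it meets the y-axis at y = 0 (among the integer gridlines); a circular section at z = -2 has radius between 0 and 1; it meets the z-axis at z = 0 (among the integer gridlines).
Assembling these constraints gives the stated polynomial.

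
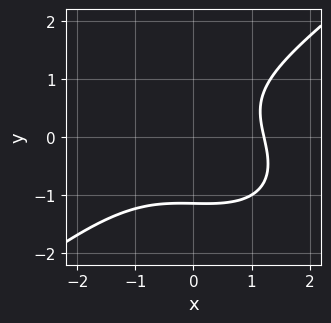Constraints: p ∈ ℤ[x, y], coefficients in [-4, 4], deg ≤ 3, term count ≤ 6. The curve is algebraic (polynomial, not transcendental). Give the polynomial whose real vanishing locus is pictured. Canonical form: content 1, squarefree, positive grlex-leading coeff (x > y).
deg p = 3. The shape is more complex than any degree-2 curve.
The integer polynomial consistent with all of this is the stated p.

x^3 - 2*y^3 + x*y + x - 3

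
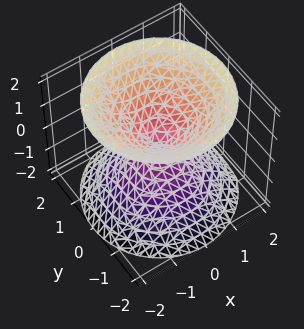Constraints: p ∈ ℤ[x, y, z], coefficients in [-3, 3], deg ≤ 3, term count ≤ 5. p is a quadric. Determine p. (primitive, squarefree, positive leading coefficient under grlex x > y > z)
x^2 + y^2 - z^2

First, I count 2 distinct pieces.
Then, deg p = 2.
Next, by symmetry, the z-axis is an axis of rotation, so x and y enter only as x² + y²; mirror symmetry z ↦ −z ⇒ only even powers of z.
Then, from the visible intercepts: it crosses the x-axis at the gridline x = 0; it crosses the y-axis at the gridline y = 0; a circular section at z = -1 has radius exactly 1; it crosses the z-axis at the gridline z = 0.
Finally, the integer polynomial consistent with all of this is the stated p.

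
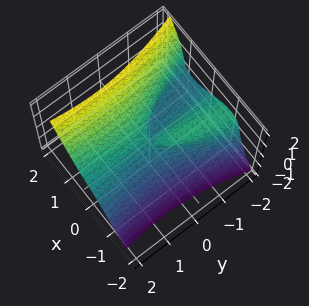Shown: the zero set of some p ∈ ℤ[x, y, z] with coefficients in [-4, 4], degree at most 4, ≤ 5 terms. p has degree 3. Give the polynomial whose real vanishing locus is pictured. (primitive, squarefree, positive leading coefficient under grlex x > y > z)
3*x^3 + 2*x^2*z - y^2*z - 2*z^3 + 2*x*y

First, degree: a generic line meets the surface in up to 3 points, so deg p = 3.
Then, against the integer gridlines: it crosses the x-axis at the gridline x = 0; every point of the y-axis in the box is on the surface.
Finally, assembling these constraints gives the stated polynomial.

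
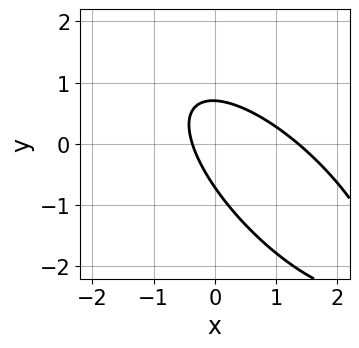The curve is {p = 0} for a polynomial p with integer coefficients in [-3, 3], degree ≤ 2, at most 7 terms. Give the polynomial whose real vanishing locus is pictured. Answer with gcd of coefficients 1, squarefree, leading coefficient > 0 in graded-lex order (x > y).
First, the degree is 2 — no degree-1 curve has this shape.
Finally, putting this together gives p.

2*x^2 + 3*x*y + 2*y^2 - 2*x - 1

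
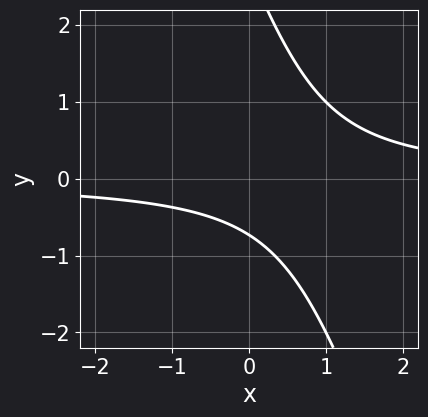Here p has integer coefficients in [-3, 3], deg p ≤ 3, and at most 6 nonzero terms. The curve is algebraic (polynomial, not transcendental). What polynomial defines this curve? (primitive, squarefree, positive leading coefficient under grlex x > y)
3*x*y + y^2 - 2*y - 2

First, deg p = 2. No degree-1 curve has this shape.
Next, from the axis intercepts and sections: it misses every integer gridline on the x-axis.
Finally, solving for integer coefficients yields p as stated.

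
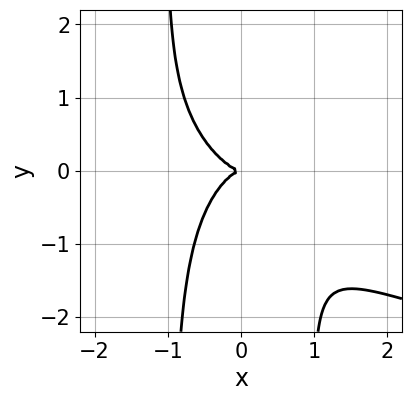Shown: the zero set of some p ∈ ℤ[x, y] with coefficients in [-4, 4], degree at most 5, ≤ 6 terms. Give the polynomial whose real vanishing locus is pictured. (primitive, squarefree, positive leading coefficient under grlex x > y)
1. Degree: no degree-3 curve has this shape, so deg p = 4.
2. Against the integer gridlines: one y-axis crossing is at y = 0; one x-axis crossing is at x = 0.
3. Together with the visible shape, these determine p as stated.

2*x^2*y^2 - 3*x^3 - x^2*y - 2*y^2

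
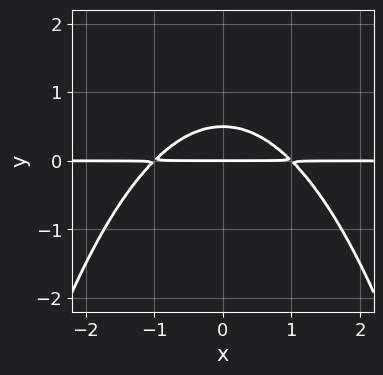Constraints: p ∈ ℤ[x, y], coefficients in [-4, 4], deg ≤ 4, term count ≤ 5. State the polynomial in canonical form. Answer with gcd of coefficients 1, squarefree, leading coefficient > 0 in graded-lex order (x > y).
x^2*y + 2*y^2 - y

(a) Degree: a generic line meets the curve in up to 3 points, so deg p = 3.
(b) Symmetries: mirror symmetry x ↦ −x ⇒ only even powers of x.
(c) Checking where it meets the axes: the visible x-axis segment lies entirely on the curve; it crosses the y-axis at the gridline y = 0.
(d) Matching integer coefficients to the picture gives p.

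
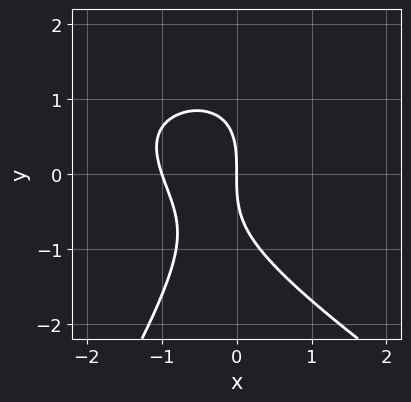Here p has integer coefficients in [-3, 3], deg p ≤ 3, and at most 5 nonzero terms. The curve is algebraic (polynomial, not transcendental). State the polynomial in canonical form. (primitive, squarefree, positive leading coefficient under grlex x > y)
x^2*y + x*y^2 - y^3 - 3*x^2 - 3*x

(a) The degree is 3 — a generic line meets the curve in up to 3 points.
(b) Against the integer gridlines: among the integer gridlines, it crosses the x-axis at x ∈ {-1, 0}; it meets the y-axis at y = 0 (among the integer gridlines).
(c) Putting this together gives p.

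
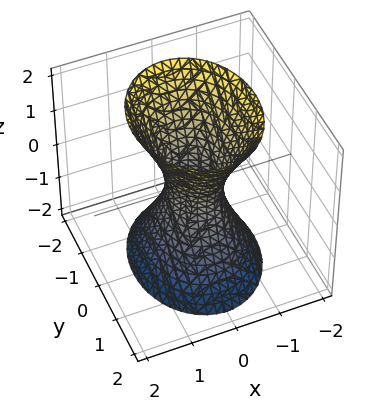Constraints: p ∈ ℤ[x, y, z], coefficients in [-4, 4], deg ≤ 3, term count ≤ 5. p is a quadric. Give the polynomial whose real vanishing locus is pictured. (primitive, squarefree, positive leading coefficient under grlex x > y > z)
3*x^2 + 2*y^2 - z^2 - 1

deg p = 2. An hourglass — one-sheet hyperboloid; a quadric.
Symmetries: mirror symmetry z ↦ −z ⇒ only even powers of z; the x ↦ −x reflection is a symmetry, so x appears only in even powers; it's symmetric under y → −y, forcing even powers of y.
From the axis intercepts and sections: no z-intercept at any integer in the box.
The integer polynomial consistent with all of this is the stated p.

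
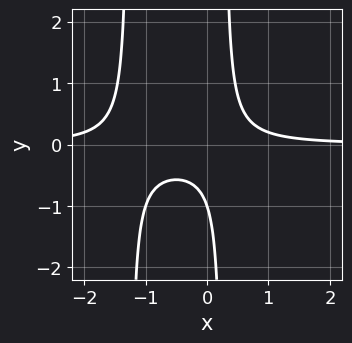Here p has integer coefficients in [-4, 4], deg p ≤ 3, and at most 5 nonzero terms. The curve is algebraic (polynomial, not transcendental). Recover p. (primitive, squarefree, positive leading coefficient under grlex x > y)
3*x^2*y + 3*x*y - y - 1

deg p = 3.
Checking where it meets the axes: the curve avoids every integer x-axis point in the box; one y-axis crossing is at y = -1.
The integer polynomial consistent with all of this is the stated p.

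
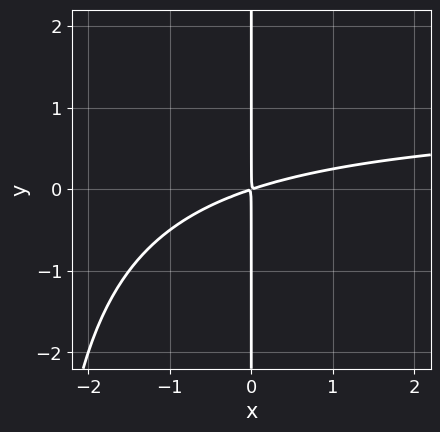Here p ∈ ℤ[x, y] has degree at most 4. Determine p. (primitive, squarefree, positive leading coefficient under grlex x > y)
(a) Degree: the shape is more complex than any degree-2 curve, so deg p = 3.
(b) Against the integer gridlines: the visible y-axis segment lies entirely on the curve.
(c) Assembling these constraints gives the stated polynomial.

x^2*y - x^2 + 3*x*y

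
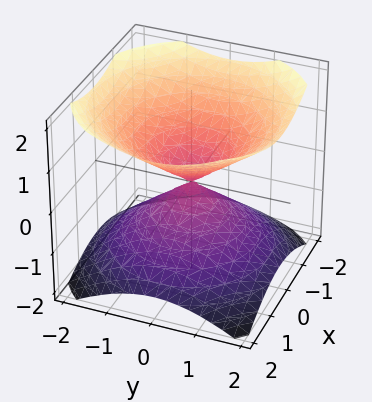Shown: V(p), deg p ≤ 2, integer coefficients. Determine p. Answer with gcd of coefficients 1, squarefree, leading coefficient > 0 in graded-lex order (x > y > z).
2*x^2 + 2*y^2 - 3*z^2

First, the picture has 2 separate pieces. They look like related sheets of one shape, so recover p as a whole.
Then, the degree is 2 — two nappes meeting at a single point; a quadric.
Next, symmetry: the surface is invariant under rotation about z: p = q(x² + y², z); it's symmetric under z → −z, forcing even powers of z.
Next, checking where it meets the axes: one z-axis crossing is at z = 0; a circular section at z = 1 has radius between 1 and 2.
Finally, putting this together gives p.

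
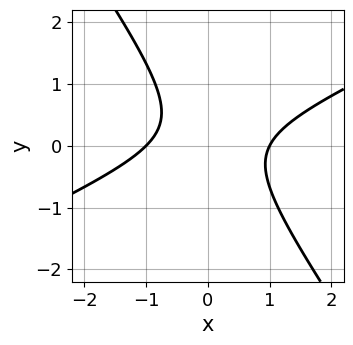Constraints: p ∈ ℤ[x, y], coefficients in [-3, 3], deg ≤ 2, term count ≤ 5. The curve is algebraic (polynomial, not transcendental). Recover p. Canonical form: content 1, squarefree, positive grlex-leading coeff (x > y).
The degree is 2 — no degree-1 curve has this shape.
Reading off the gridlines: the x-axis gridline crossings are at x ∈ {-1, 1}; the curve avoids every integer y-axis point in the box.
Matching integer coefficients to the picture gives p.

2*x^2 - 3*x*y - 3*y^2 + y - 2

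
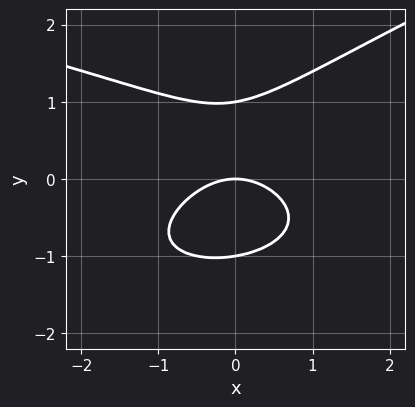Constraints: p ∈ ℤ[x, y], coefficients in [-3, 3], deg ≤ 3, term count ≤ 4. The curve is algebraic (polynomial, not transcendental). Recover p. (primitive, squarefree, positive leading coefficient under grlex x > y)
1. Degree: no degree-2 curve has this shape, so deg p = 3.
2. Checking where it meets the axes: it crosses the x-axis at the gridline x = 0; among the integer gridlines, it crosses the y-axis at y ∈ {-1, 0, 1}.
3. Assembling these constraints gives the stated polynomial.

x*y^2 - 3*y^3 + 2*x^2 + 3*y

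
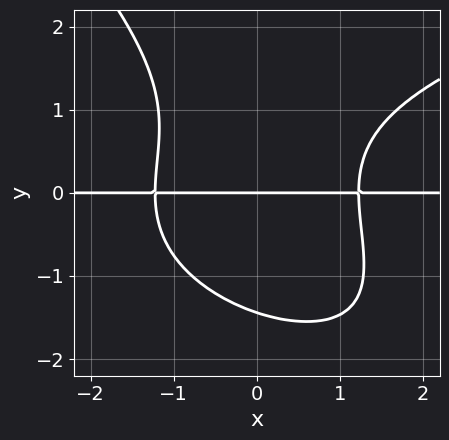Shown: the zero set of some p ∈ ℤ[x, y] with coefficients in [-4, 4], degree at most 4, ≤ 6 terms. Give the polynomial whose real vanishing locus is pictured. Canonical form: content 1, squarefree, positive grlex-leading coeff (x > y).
x*y^3 + y^4 - 2*x^2*y + 3*y

First, deg p = 4. No degree-3 curve has this shape.
Then, checking where it meets the axes: one y-axis crossing is at y = 0; the visible x-axis segment lies entirely on the curve.
Finally, assembling these constraints gives the stated polynomial.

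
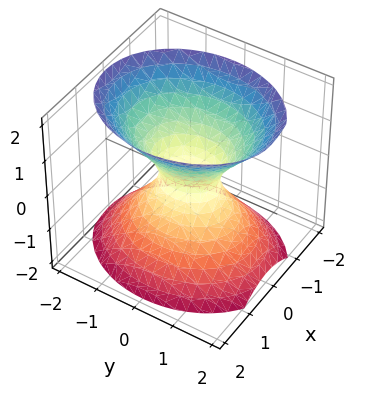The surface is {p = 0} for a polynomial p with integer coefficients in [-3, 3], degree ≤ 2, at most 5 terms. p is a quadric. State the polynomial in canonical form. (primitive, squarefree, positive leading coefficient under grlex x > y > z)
Degree: an hourglass — one-sheet hyperboloid; a quadric, so deg p = 2.
Symmetries: it's symmetric under y → −y, forcing even powers of y; mirror symmetry x ↦ −x ⇒ only even powers of x; the z ↦ −z reflection is a symmetry, so z appears only in even powers.
From the axis intercepts and sections: the surface avoids every integer z-axis point in the box.
The integer polynomial consistent with all of this is the stated p.

3*x^2 + 2*y^2 - 2*z^2 - 1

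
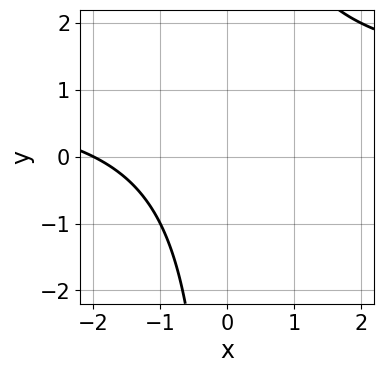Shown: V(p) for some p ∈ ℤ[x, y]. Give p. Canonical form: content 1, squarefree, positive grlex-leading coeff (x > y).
x*y - x - 2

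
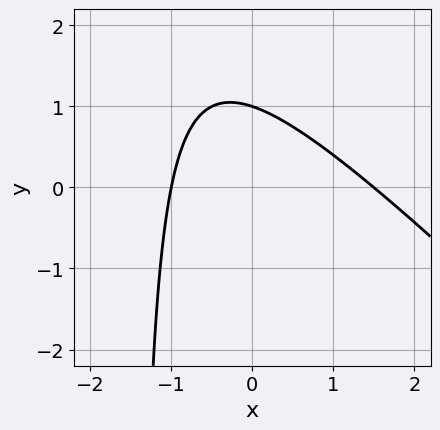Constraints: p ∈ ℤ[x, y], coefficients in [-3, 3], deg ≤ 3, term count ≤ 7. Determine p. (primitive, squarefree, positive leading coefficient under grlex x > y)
2*x^2 + 2*x*y - x + 3*y - 3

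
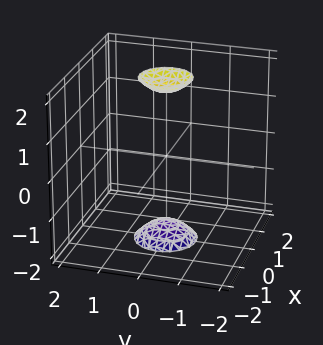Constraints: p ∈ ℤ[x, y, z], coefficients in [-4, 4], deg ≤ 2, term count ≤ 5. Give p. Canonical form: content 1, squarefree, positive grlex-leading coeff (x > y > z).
3*x^2 + 3*y^2 - z^2 + 3

The picture has 2 separate pieces. Treating them together as one polynomial.
deg p = 2. No degree-1 surface has this shape.
Symmetry: every cross-section ⟂ z is a circle, so x, y appear only via x² + y².
Checking where it meets the axes: it misses every integer gridline on the x-axis; a circular section at z = -2 has radius between 0 and 1; it misses every integer gridline on the y-axis.
Fitting integer coefficients to these (and the overall shape) gives p.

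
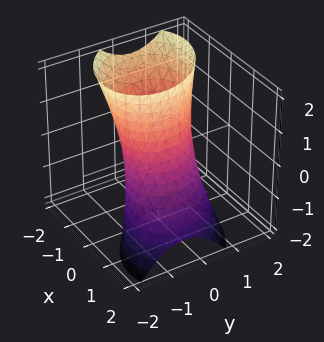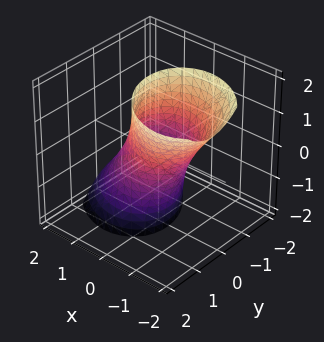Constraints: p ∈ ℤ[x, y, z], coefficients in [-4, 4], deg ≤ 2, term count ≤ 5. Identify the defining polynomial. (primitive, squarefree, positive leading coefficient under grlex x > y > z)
2*x^2 + x*y + 2*x*z + 2*y^2 - 2

Degree: the shape is more complex than any degree-1 surface, so deg p = 2.
From the visible intercepts: the x-axis gridline crossings are at x ∈ {-1, 1}; no z-intercept at any integer in the box; the y-axis gridline crossings are at y ∈ {-1, 1}.
Fitting integer coefficients to these (and the overall shape) gives p.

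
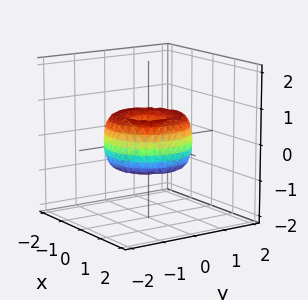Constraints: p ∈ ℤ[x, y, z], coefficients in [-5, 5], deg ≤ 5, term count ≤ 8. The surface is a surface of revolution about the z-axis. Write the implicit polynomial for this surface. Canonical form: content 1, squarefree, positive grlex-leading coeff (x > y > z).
2*x^4 + 4*x^2*y^2 + 2*y^4 - 3*x^2 - 3*y^2 + 2*z^2

(a) The degree is 4 — a generic line meets the surface in up to 4 points.
(b) By symmetry, every cross-section ⟂ z is a circle, so x, y appear only via x² + y².
(c) Against the integer gridlines: it crosses the z-axis at the gridline z = 0; a circular section at z = 0 has radius between 1 and 2.
(d) These observations pin down the coefficients.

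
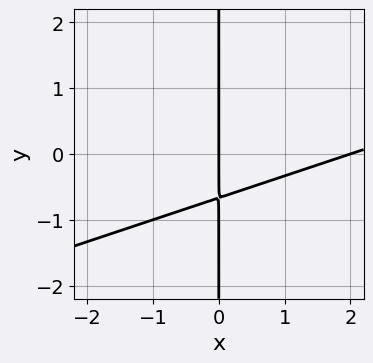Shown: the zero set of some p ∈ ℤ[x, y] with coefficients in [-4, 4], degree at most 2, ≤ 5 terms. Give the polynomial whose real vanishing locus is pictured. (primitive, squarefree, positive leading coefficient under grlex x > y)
x^2 - 3*x*y - 2*x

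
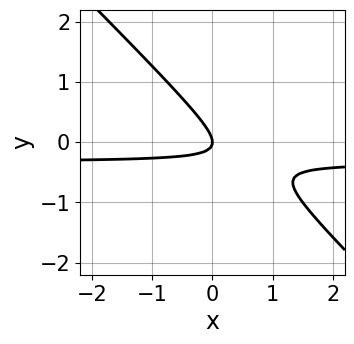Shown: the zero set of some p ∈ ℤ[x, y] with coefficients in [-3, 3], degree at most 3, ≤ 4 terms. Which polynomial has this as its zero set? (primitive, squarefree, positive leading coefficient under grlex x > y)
Degree: a generic line meets the curve in up to 2 points, so deg p = 2.
Reading off the gridlines: it meets the y-axis at y = 0 (among the integer gridlines); one x-axis crossing is at x = 0.
The integer polynomial consistent with all of this is the stated p.

3*x*y + 3*y^2 + x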